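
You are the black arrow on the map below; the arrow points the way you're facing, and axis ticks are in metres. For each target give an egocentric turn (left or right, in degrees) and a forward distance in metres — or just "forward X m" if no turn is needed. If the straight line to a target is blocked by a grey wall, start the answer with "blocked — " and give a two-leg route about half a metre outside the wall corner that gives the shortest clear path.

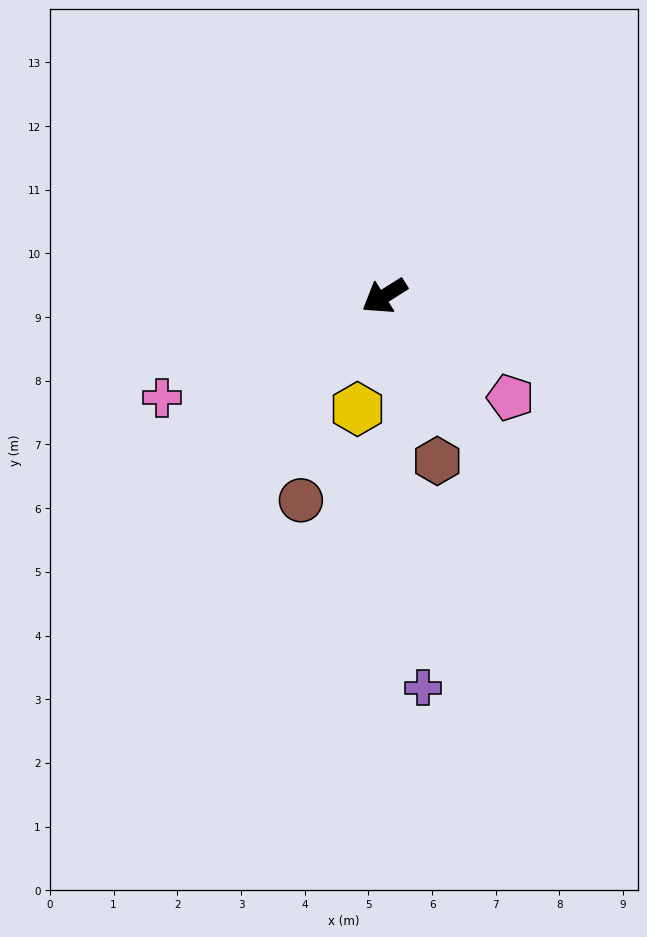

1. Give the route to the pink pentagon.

turn left 109°, forward 2.5 m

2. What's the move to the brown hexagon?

turn left 76°, forward 2.7 m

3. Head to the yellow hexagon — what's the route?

turn left 44°, forward 1.8 m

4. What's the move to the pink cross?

turn right 8°, forward 3.8 m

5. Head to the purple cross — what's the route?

turn left 63°, forward 6.2 m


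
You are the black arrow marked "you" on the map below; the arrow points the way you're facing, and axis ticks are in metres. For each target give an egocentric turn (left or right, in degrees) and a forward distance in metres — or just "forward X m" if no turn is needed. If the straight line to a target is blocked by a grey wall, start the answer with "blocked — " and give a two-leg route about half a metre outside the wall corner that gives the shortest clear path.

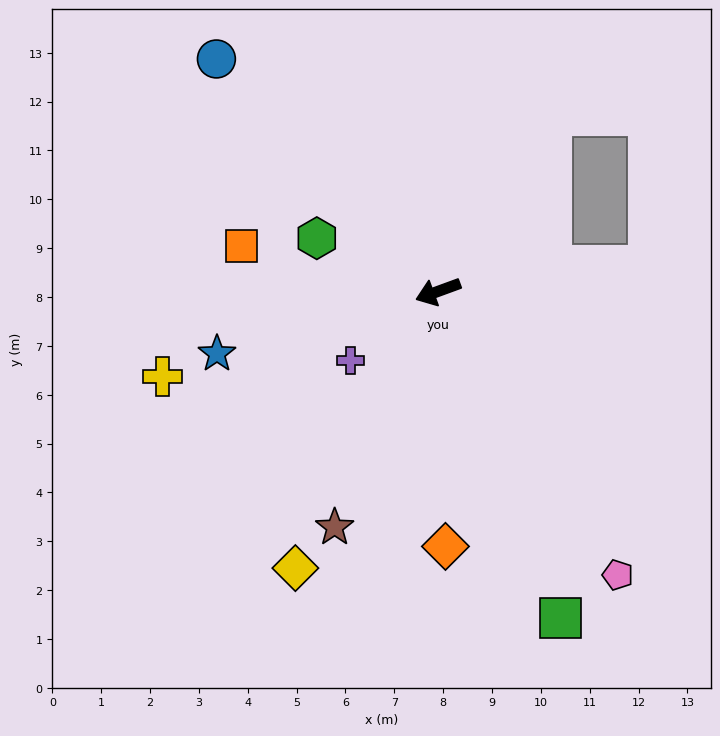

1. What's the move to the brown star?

turn left 46°, forward 5.3 m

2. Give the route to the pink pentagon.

turn left 102°, forward 6.9 m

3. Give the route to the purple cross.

turn left 18°, forward 2.3 m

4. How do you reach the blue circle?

turn right 66°, forward 6.6 m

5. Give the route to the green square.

turn left 90°, forward 7.1 m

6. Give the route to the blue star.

turn right 4°, forward 4.7 m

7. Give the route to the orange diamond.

turn left 72°, forward 5.2 m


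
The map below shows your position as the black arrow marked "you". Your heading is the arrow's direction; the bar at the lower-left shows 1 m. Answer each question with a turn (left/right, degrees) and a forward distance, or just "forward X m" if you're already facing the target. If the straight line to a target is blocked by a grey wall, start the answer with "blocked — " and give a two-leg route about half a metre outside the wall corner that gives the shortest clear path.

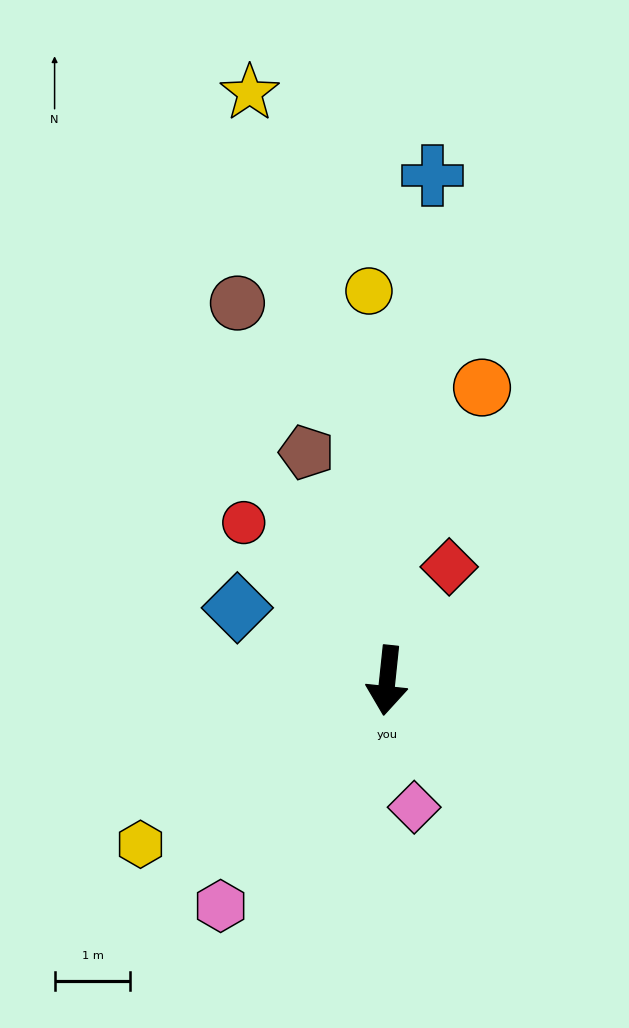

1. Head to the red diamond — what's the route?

turn left 157°, forward 1.7 m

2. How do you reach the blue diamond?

turn right 110°, forward 2.2 m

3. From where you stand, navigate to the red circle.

turn right 132°, forward 2.8 m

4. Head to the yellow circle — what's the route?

turn right 171°, forward 5.1 m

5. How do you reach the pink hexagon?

turn right 30°, forward 3.7 m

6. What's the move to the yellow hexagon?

turn right 50°, forward 3.9 m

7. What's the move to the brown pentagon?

turn right 155°, forward 3.2 m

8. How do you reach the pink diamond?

turn left 18°, forward 1.7 m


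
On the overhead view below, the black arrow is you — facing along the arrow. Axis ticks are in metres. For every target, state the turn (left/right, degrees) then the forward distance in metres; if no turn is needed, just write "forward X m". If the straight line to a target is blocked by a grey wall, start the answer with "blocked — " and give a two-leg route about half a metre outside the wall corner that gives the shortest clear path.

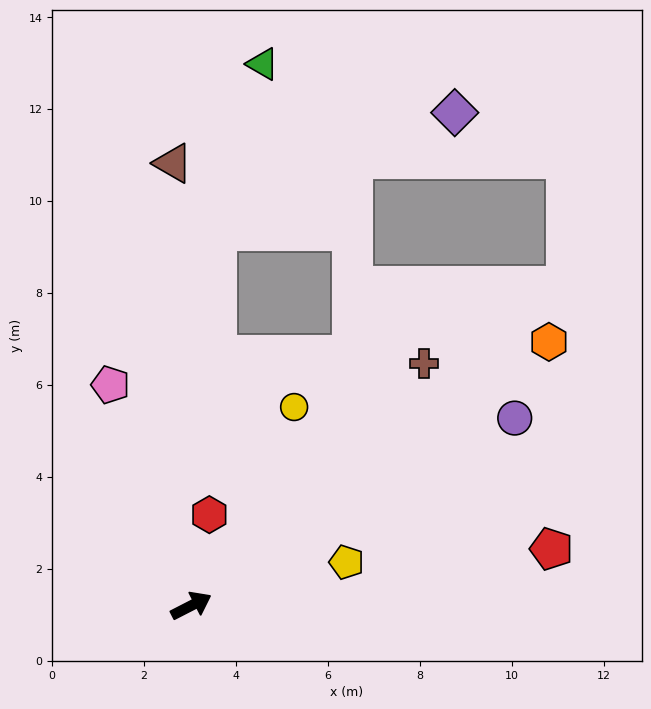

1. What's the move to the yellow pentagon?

turn right 12°, forward 3.5 m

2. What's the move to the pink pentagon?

turn left 83°, forward 5.1 m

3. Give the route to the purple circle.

turn left 3°, forward 8.1 m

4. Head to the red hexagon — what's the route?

turn left 52°, forward 2.0 m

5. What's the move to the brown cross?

turn left 19°, forward 7.3 m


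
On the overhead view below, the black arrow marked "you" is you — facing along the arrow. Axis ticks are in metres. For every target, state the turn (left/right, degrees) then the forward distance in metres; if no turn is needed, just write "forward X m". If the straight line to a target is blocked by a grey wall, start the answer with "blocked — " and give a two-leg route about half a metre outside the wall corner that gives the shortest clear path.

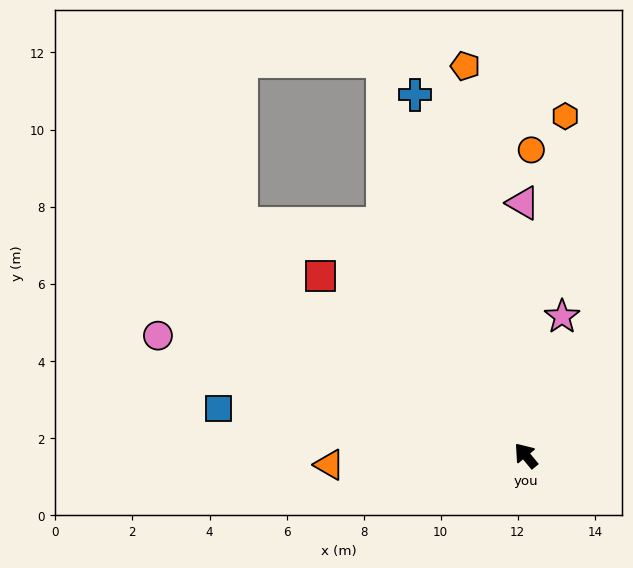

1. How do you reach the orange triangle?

turn left 53°, forward 5.1 m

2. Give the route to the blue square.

turn left 41°, forward 8.1 m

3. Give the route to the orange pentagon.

turn right 31°, forward 10.2 m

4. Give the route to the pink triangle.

turn right 39°, forward 6.6 m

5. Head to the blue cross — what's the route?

turn right 23°, forward 9.8 m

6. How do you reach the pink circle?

turn left 32°, forward 10.0 m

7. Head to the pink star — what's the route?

turn right 54°, forward 3.7 m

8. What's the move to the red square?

turn left 9°, forward 7.1 m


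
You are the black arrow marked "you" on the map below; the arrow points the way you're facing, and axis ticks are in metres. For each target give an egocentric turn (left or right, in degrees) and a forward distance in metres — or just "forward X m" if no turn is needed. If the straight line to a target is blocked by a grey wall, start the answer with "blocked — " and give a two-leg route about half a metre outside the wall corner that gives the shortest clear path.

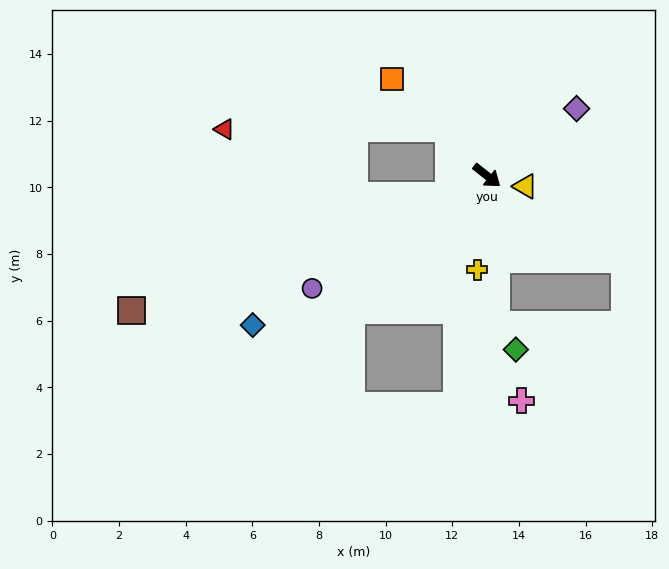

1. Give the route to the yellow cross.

turn right 57°, forward 2.8 m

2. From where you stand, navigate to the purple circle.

turn right 109°, forward 6.2 m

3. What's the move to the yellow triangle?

turn left 23°, forward 1.2 m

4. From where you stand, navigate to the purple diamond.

turn left 75°, forward 3.4 m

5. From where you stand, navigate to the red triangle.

blocked — turn left 167°, forward 1.8 m, then turn left 52°, forward 6.7 m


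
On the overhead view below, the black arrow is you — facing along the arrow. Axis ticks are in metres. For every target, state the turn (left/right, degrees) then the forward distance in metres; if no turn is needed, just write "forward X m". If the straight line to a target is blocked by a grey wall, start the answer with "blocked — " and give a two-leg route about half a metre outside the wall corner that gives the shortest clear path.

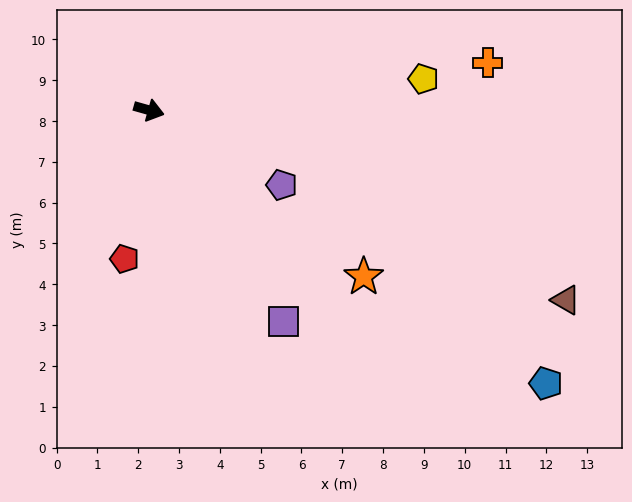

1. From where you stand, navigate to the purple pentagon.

turn right 14°, forward 3.7 m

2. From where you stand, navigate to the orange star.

turn right 22°, forward 6.7 m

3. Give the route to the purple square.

turn right 42°, forward 6.1 m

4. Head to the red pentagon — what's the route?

turn right 84°, forward 3.7 m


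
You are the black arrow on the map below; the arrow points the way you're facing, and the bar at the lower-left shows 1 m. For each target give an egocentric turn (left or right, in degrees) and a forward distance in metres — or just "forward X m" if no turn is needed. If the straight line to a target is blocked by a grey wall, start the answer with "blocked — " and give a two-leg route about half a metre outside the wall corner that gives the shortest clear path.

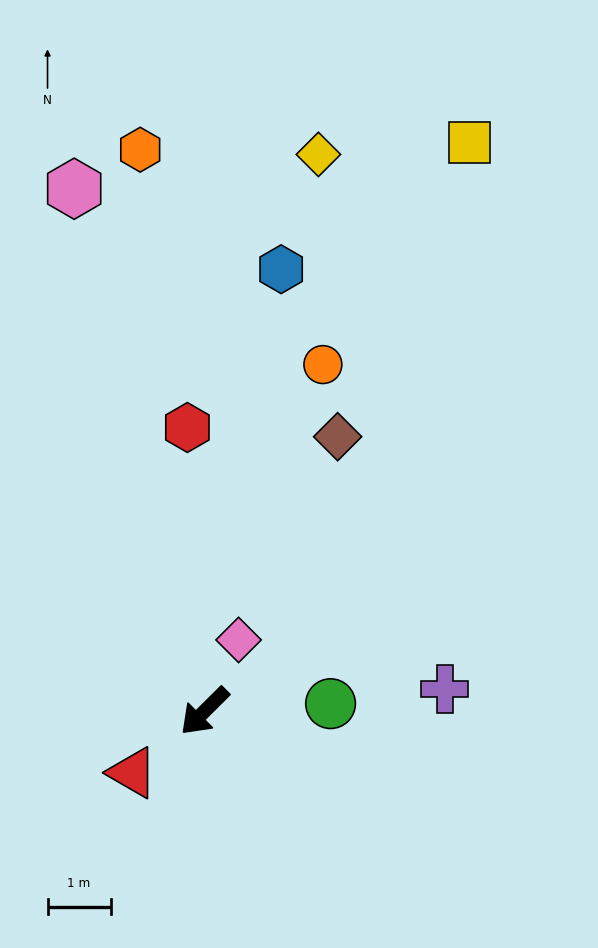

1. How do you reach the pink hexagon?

turn right 121°, forward 8.5 m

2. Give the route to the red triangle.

turn right 4°, forward 1.5 m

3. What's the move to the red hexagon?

turn right 131°, forward 4.5 m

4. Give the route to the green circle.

turn left 139°, forward 2.0 m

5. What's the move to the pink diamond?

turn right 160°, forward 1.2 m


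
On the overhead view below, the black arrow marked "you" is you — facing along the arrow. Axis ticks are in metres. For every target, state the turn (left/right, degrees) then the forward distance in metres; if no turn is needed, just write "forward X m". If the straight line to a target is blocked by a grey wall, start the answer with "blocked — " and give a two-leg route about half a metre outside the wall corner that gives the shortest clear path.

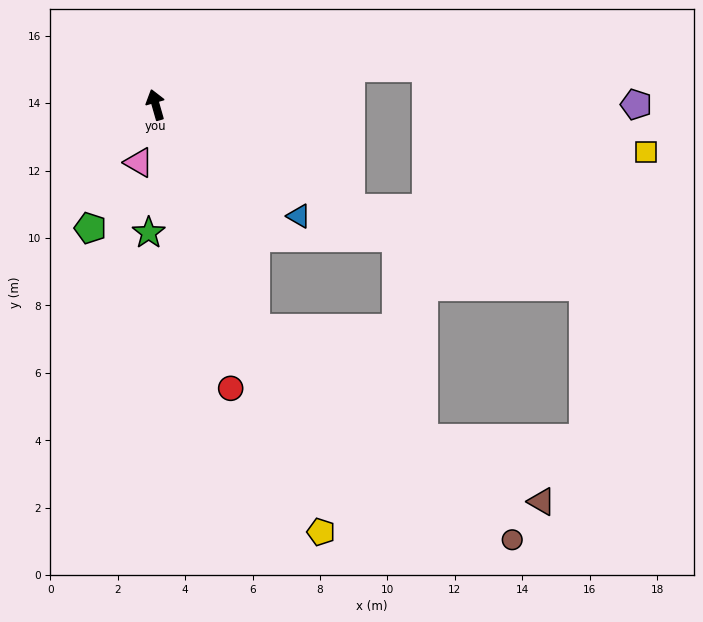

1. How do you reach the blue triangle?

turn right 144°, forward 5.4 m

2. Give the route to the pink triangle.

turn left 148°, forward 1.8 m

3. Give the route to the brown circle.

blocked — turn right 172°, forward 7.3 m, then turn left 27°, forward 9.9 m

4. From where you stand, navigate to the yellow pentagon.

turn right 175°, forward 13.6 m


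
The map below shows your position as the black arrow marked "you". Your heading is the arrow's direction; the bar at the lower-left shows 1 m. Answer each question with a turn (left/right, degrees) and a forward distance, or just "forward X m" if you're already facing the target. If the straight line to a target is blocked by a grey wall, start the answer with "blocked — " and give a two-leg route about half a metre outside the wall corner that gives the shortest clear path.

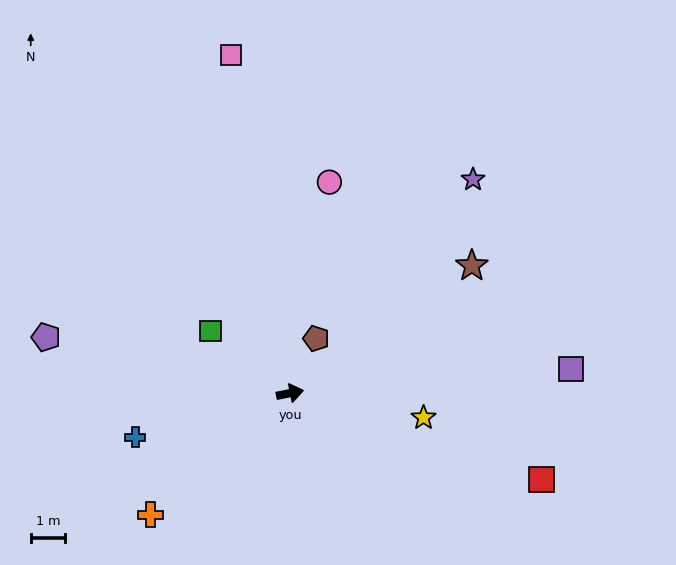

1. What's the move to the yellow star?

turn right 22°, forward 4.0 m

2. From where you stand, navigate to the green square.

turn left 131°, forward 3.0 m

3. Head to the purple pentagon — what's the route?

turn left 156°, forward 7.3 m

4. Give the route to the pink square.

turn left 89°, forward 10.0 m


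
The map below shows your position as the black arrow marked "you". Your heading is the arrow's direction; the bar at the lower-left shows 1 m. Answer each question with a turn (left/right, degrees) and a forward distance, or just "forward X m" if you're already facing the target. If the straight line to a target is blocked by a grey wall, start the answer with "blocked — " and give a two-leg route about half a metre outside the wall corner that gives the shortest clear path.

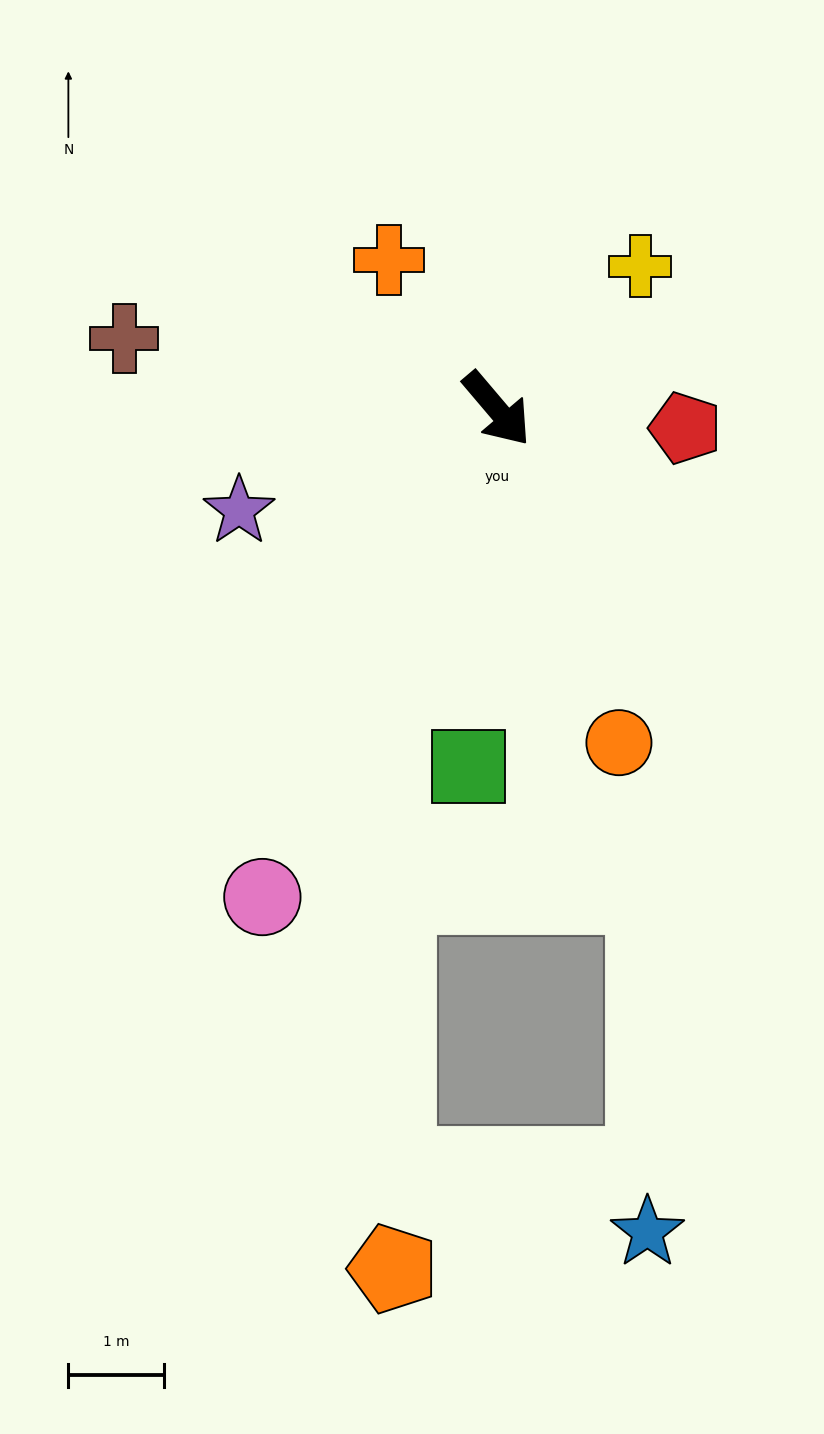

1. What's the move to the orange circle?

turn right 20°, forward 3.7 m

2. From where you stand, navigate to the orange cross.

turn left 176°, forward 1.9 m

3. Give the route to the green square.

turn right 45°, forward 3.8 m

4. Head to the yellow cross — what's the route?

turn left 95°, forward 2.1 m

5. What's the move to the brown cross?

turn right 141°, forward 4.0 m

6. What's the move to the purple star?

turn right 109°, forward 2.9 m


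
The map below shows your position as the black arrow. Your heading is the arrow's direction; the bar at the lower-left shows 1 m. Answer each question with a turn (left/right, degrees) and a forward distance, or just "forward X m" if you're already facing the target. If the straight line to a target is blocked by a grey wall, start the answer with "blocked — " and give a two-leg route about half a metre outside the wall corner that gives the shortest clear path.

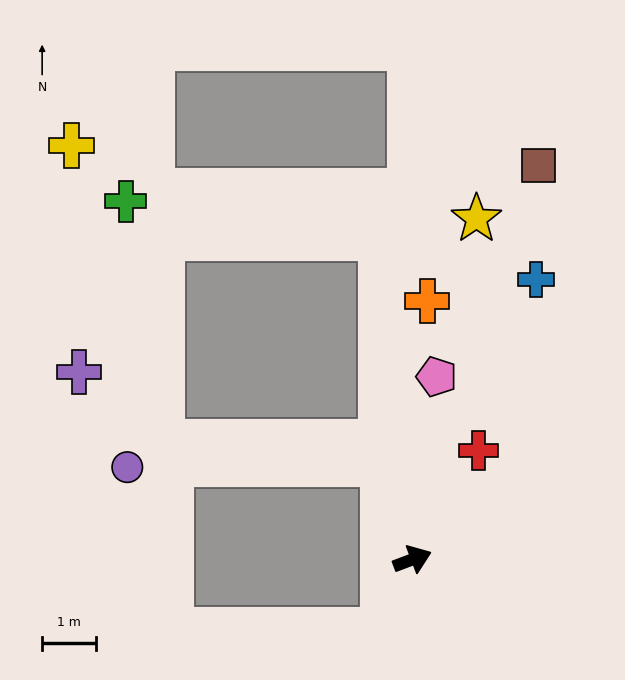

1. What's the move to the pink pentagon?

turn left 62°, forward 3.4 m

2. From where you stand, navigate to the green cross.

blocked — turn left 75°, forward 6.0 m, then turn left 76°, forward 4.8 m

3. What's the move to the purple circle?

blocked — turn left 87°, forward 1.9 m, then turn left 73°, forward 4.8 m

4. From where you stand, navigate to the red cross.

turn left 38°, forward 2.4 m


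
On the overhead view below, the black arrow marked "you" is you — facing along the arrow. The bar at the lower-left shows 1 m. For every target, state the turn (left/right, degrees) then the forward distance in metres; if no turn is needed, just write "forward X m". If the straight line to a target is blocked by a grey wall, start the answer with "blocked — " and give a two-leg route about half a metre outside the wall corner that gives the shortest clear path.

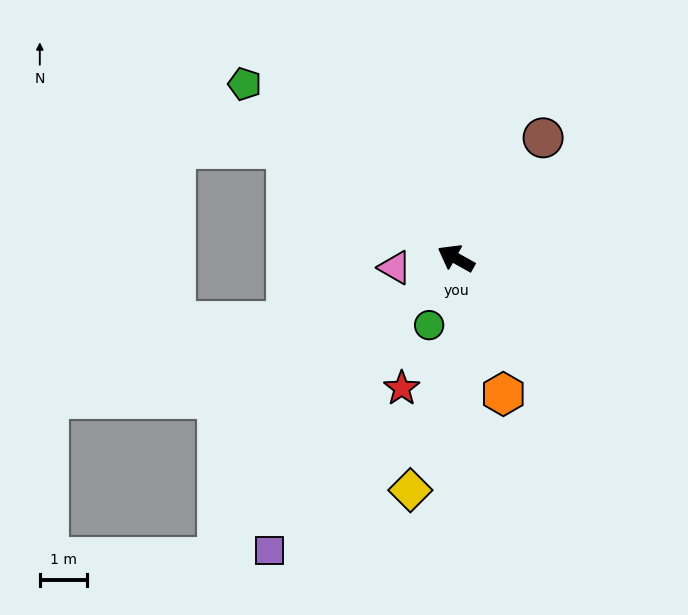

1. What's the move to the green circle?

turn left 97°, forward 1.5 m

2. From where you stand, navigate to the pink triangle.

turn left 38°, forward 1.3 m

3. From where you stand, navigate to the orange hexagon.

turn left 138°, forward 3.0 m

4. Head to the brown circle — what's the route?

turn right 97°, forward 3.1 m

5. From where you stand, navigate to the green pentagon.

turn right 10°, forward 5.7 m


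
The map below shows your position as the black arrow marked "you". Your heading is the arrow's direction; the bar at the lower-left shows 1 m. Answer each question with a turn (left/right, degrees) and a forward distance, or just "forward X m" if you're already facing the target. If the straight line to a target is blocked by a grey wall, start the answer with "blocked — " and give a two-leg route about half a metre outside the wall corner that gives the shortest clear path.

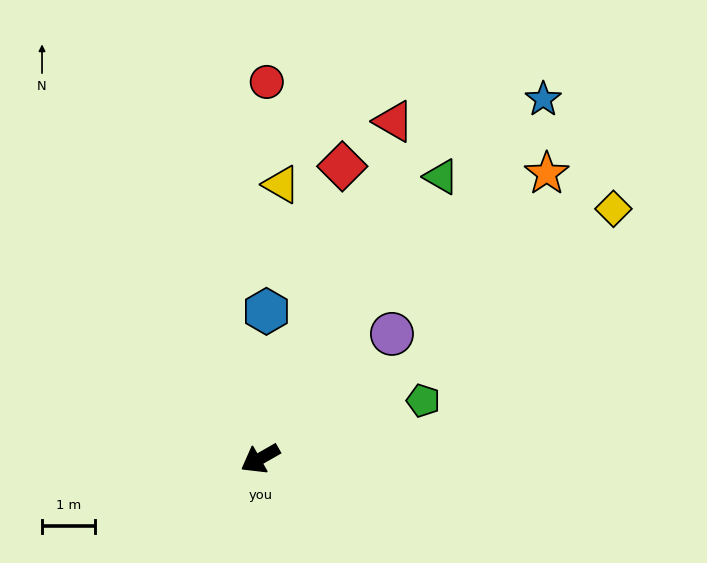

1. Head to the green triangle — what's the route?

turn right 152°, forward 6.3 m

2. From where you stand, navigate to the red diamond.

turn right 135°, forward 5.8 m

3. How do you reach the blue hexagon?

turn right 122°, forward 2.8 m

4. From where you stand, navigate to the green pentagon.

turn left 170°, forward 3.3 m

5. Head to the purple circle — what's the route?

turn right 166°, forward 3.4 m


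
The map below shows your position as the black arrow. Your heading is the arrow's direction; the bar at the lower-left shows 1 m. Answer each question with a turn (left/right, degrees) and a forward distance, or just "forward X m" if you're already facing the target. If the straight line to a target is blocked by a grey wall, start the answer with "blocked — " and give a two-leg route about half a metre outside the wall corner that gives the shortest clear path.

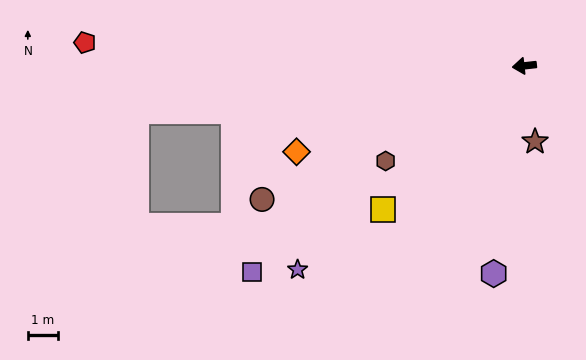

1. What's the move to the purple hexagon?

turn left 75°, forward 6.9 m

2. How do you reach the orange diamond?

turn left 14°, forward 8.0 m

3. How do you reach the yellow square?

turn left 39°, forward 6.6 m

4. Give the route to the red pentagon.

turn right 9°, forward 14.5 m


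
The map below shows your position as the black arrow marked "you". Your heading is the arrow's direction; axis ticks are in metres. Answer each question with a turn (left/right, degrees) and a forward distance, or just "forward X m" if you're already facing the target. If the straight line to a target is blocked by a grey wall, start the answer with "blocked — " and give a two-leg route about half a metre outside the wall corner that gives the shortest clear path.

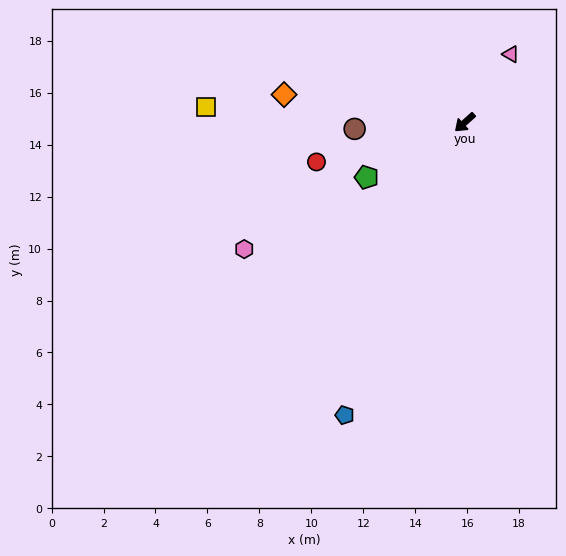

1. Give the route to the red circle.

turn right 27°, forward 5.9 m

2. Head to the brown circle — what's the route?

turn right 39°, forward 4.2 m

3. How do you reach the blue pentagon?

turn left 26°, forward 12.2 m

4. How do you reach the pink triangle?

turn right 166°, forward 3.2 m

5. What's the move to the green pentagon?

turn right 13°, forward 4.3 m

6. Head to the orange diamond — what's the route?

turn right 51°, forward 7.0 m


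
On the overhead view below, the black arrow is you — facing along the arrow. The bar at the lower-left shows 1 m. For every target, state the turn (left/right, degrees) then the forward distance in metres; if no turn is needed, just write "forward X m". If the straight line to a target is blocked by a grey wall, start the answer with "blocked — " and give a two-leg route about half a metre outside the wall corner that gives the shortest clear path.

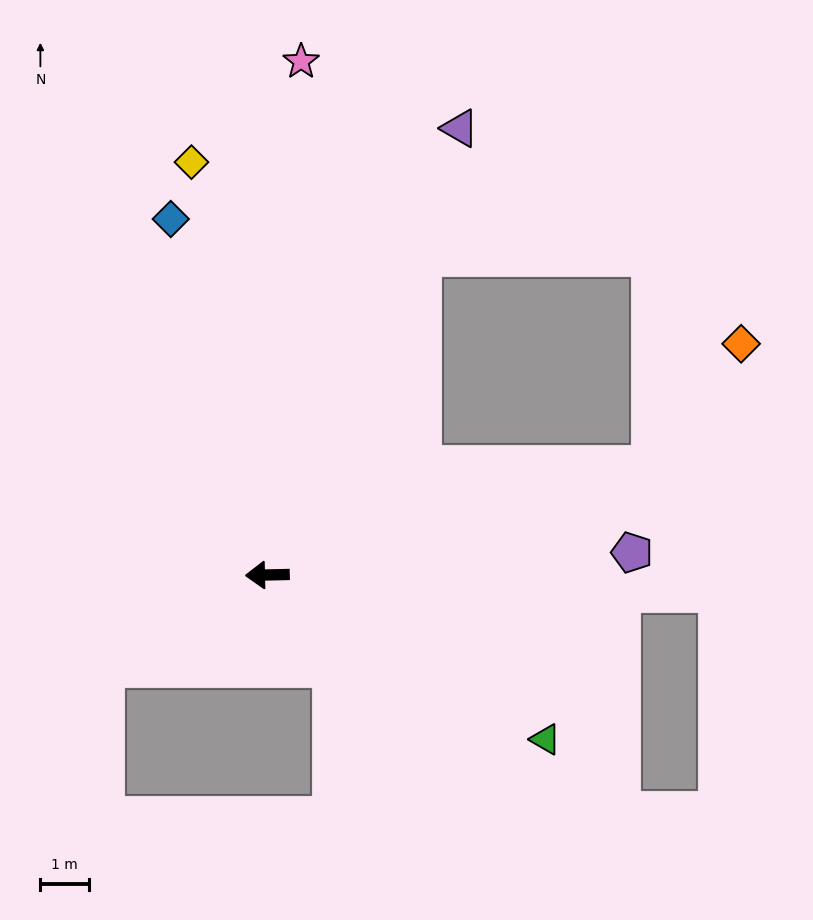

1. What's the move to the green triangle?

turn left 148°, forward 6.6 m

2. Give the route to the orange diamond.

blocked — turn right 166°, forward 8.2 m, then turn left 39°, forward 3.1 m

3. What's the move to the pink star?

turn right 95°, forward 10.5 m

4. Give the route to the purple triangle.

turn right 115°, forward 10.0 m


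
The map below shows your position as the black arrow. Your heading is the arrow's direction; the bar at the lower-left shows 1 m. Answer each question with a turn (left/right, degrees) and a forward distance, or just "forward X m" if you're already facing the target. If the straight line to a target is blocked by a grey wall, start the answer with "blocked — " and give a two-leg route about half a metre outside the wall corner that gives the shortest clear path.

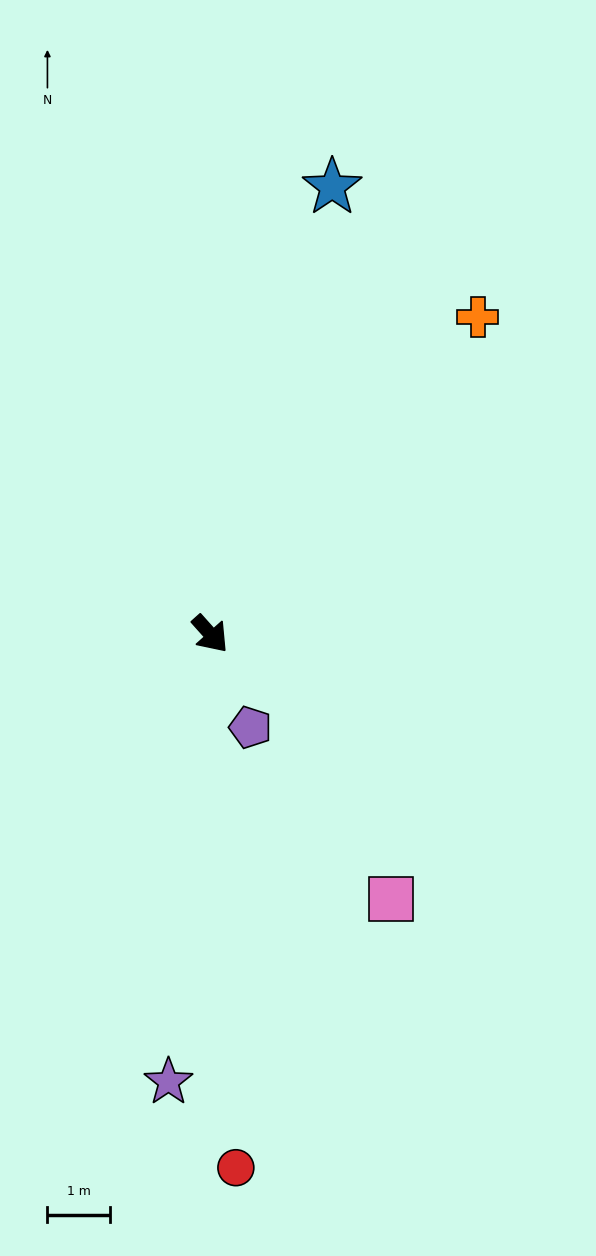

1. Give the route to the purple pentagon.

turn right 18°, forward 1.6 m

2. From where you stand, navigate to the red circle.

turn right 39°, forward 8.6 m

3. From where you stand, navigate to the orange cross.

turn left 98°, forward 6.6 m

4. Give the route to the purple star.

turn right 47°, forward 7.2 m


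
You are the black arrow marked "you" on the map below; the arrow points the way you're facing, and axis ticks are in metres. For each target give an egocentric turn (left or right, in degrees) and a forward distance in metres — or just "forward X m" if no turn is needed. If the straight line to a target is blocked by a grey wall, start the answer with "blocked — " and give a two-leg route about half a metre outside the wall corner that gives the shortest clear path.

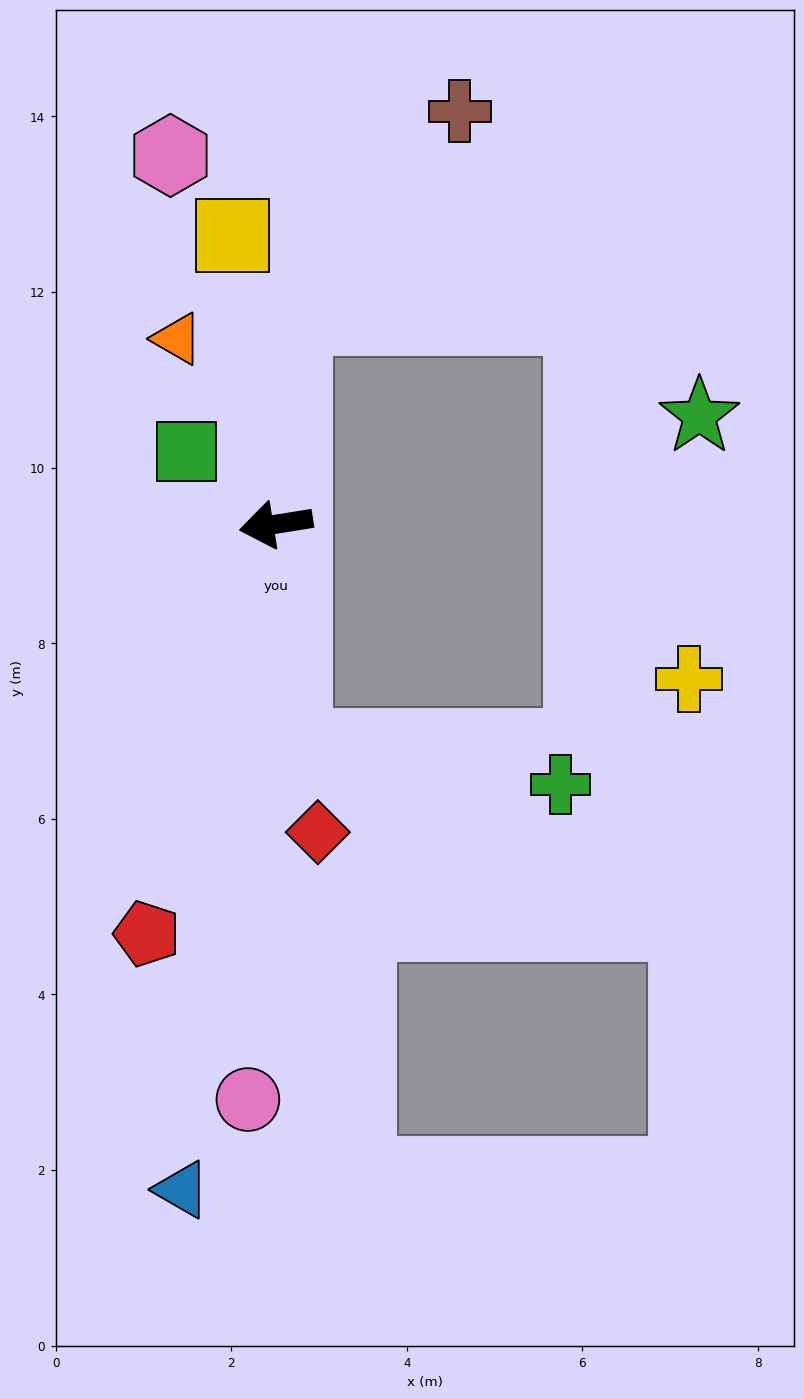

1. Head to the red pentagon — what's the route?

turn left 63°, forward 4.9 m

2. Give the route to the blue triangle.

turn left 73°, forward 7.7 m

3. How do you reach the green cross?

blocked — turn left 86°, forward 2.5 m, then turn left 77°, forward 3.1 m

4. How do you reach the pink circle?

turn left 78°, forward 6.6 m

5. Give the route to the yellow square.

turn right 90°, forward 3.3 m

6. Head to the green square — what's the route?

turn right 48°, forward 1.3 m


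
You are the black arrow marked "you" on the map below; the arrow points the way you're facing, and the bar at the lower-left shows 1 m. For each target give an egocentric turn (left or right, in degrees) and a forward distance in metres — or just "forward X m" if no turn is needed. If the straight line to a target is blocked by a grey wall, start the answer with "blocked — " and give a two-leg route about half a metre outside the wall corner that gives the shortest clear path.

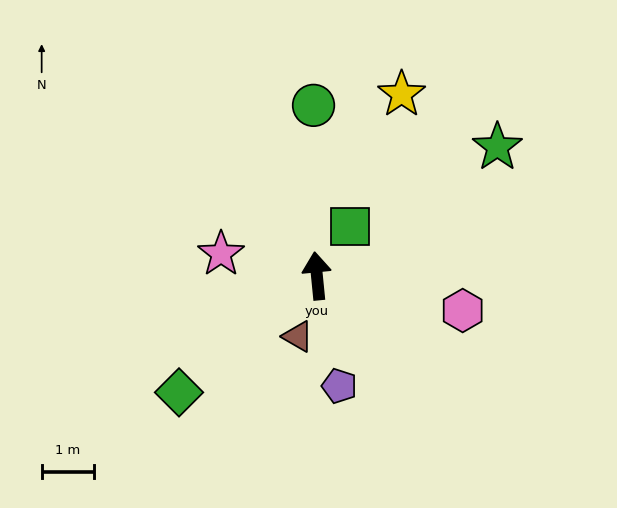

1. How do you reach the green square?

turn right 40°, forward 1.1 m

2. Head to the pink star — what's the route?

turn left 71°, forward 1.9 m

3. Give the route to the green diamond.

turn left 125°, forward 3.5 m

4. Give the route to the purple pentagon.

turn right 174°, forward 2.2 m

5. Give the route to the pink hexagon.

turn right 109°, forward 2.9 m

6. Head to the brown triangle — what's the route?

turn left 157°, forward 1.2 m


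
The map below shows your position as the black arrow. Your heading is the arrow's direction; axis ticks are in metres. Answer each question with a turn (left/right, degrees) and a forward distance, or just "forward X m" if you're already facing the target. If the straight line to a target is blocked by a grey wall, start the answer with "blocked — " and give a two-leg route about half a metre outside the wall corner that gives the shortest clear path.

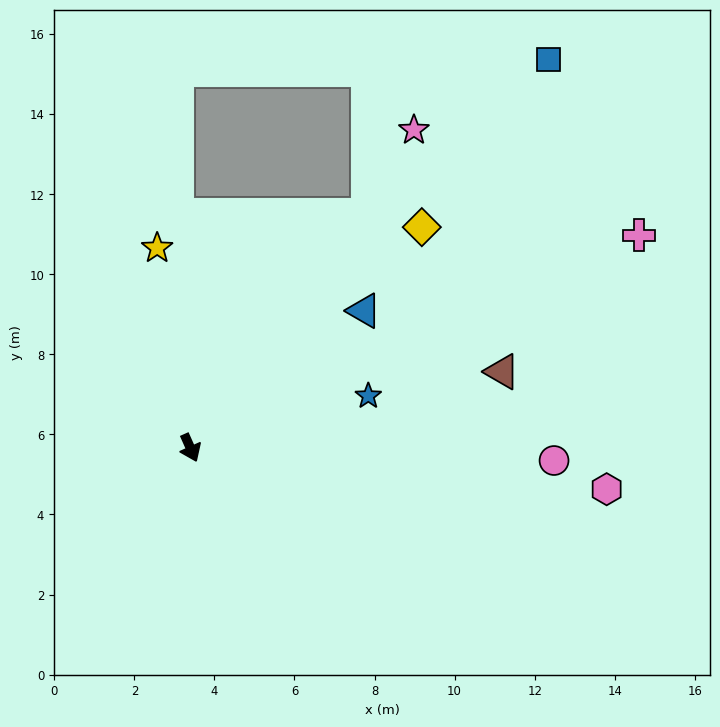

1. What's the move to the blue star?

turn left 82°, forward 4.6 m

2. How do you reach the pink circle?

turn left 64°, forward 9.1 m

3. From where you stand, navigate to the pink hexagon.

turn left 60°, forward 10.5 m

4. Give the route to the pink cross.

turn left 91°, forward 12.4 m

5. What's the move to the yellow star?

turn left 165°, forward 5.1 m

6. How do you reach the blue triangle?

turn left 104°, forward 5.5 m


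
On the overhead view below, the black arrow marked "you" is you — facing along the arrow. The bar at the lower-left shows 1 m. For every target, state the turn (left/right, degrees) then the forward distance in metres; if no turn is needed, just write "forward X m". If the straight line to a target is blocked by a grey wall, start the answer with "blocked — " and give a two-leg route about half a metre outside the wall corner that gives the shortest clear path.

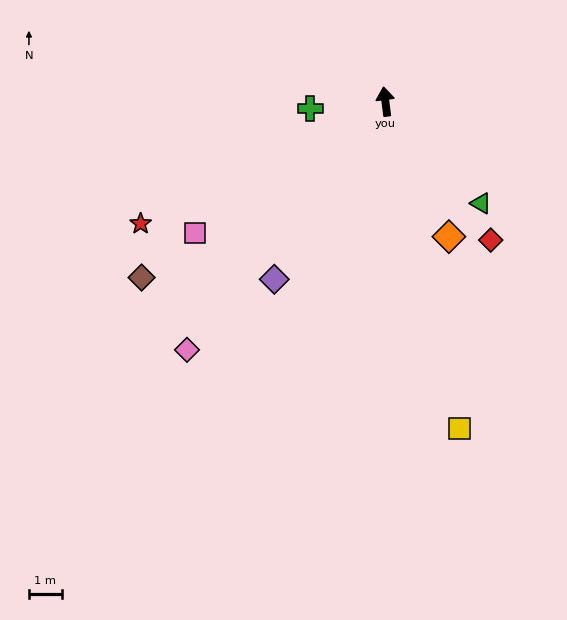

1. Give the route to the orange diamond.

turn right 162°, forward 4.5 m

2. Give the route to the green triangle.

turn right 144°, forward 4.2 m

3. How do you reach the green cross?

turn left 88°, forward 2.3 m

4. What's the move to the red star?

turn left 109°, forward 8.3 m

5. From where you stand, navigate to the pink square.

turn left 117°, forward 7.0 m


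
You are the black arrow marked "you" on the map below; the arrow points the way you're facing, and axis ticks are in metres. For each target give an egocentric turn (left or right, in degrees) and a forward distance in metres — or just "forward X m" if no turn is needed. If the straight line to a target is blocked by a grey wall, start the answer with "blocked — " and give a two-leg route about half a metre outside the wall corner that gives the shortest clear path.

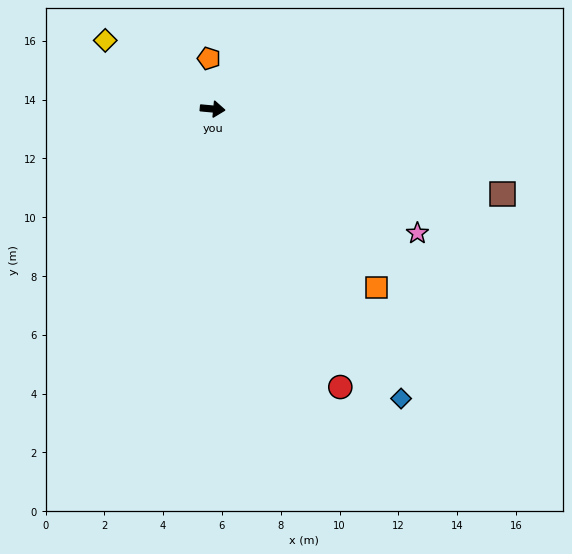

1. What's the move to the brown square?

turn right 11°, forward 10.3 m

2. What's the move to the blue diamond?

turn right 52°, forward 11.7 m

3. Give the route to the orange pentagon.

turn left 100°, forward 1.7 m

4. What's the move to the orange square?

turn right 42°, forward 8.3 m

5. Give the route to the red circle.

turn right 60°, forward 10.4 m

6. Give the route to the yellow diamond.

turn left 153°, forward 4.3 m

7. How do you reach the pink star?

turn right 26°, forward 8.1 m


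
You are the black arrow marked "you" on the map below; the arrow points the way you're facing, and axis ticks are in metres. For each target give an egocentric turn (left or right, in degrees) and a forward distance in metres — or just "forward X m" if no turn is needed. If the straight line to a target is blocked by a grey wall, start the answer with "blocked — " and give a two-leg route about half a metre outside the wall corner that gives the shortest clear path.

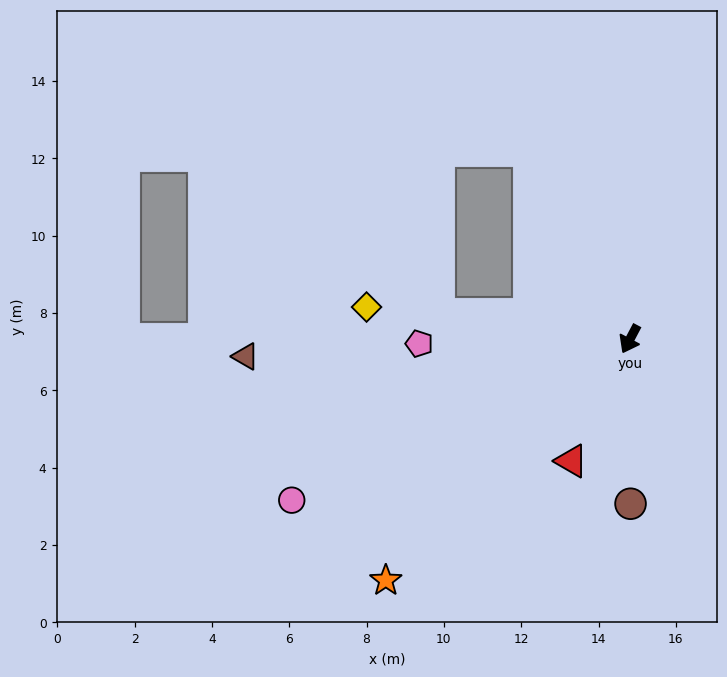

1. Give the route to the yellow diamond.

turn right 69°, forward 6.9 m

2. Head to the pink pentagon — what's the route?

turn right 61°, forward 5.5 m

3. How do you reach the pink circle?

turn right 37°, forward 9.7 m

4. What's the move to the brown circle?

turn left 28°, forward 4.3 m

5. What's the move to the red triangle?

turn left 2°, forward 3.5 m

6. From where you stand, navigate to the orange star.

turn right 18°, forward 8.9 m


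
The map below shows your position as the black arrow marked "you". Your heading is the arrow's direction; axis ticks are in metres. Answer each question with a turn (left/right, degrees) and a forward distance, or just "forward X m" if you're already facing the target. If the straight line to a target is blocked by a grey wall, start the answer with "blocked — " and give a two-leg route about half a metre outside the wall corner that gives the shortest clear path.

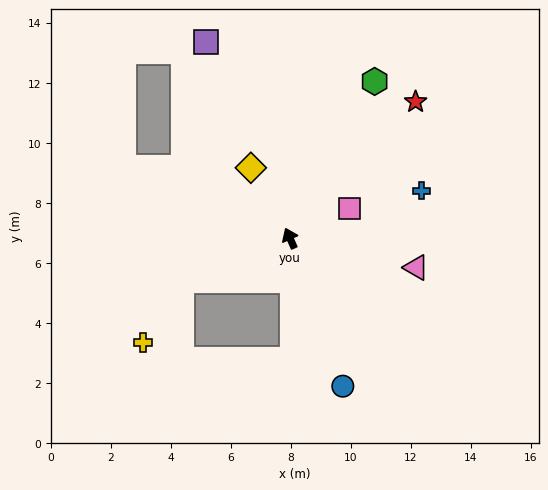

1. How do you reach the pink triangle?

turn right 127°, forward 4.3 m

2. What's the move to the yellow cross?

blocked — turn left 87°, forward 3.9 m, then turn left 37°, forward 2.4 m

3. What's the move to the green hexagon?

turn right 52°, forward 5.9 m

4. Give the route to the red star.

turn right 67°, forward 6.2 m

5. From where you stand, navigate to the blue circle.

turn left 176°, forward 5.2 m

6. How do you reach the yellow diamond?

turn left 5°, forward 2.7 m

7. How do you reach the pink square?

turn right 87°, forward 2.2 m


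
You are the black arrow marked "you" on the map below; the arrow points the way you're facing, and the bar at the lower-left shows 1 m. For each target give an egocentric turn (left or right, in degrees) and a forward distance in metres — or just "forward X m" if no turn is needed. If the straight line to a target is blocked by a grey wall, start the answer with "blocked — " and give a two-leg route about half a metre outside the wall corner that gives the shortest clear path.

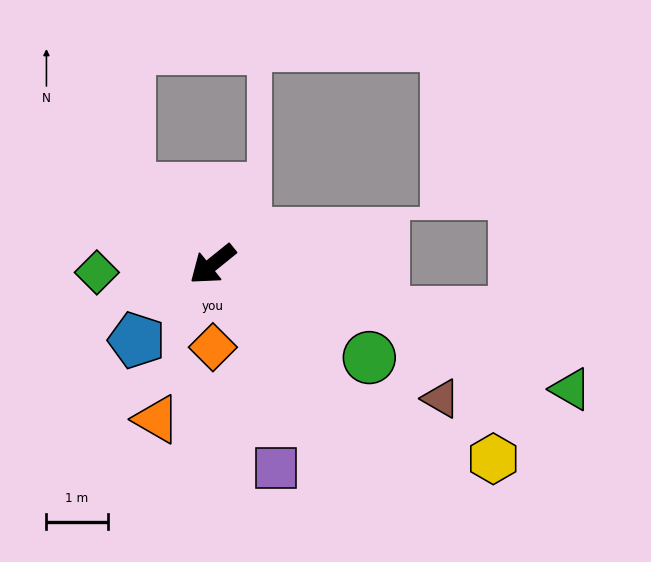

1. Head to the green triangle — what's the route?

turn left 122°, forward 6.2 m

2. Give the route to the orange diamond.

turn left 51°, forward 1.4 m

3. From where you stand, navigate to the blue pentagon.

turn left 6°, forward 1.7 m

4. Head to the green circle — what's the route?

turn left 110°, forward 3.0 m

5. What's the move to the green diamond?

turn right 35°, forward 1.9 m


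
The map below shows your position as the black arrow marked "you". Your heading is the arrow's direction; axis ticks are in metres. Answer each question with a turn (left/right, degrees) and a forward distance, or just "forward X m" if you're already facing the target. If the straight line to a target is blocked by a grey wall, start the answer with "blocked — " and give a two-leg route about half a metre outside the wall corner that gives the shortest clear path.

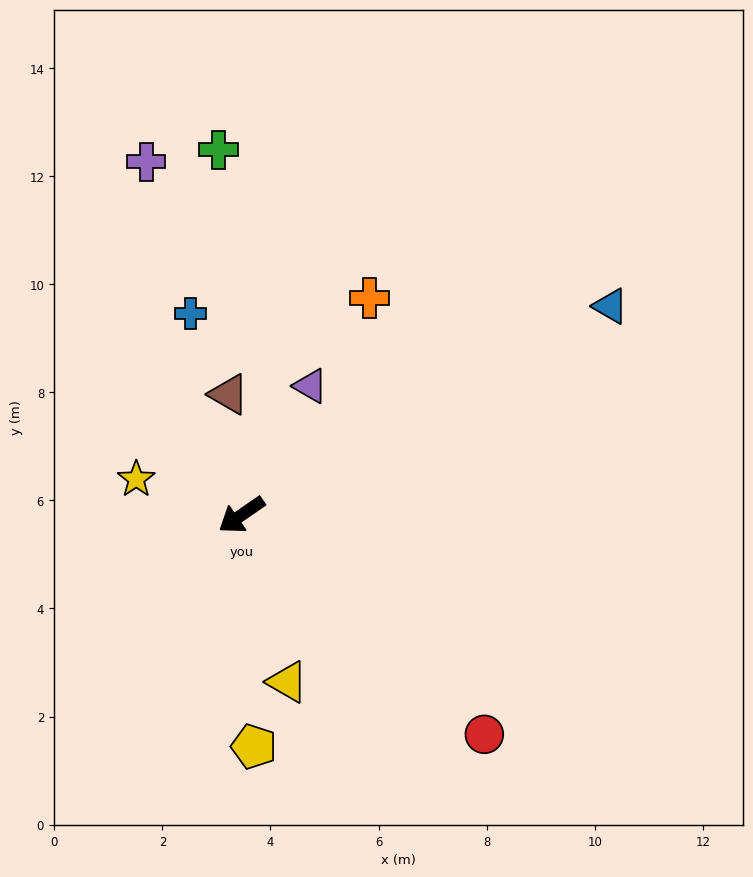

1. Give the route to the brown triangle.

turn right 119°, forward 2.2 m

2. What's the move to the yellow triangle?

turn left 71°, forward 3.2 m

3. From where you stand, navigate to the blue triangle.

turn left 175°, forward 7.8 m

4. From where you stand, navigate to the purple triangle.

turn right 153°, forward 2.7 m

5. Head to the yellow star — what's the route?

turn right 53°, forward 2.1 m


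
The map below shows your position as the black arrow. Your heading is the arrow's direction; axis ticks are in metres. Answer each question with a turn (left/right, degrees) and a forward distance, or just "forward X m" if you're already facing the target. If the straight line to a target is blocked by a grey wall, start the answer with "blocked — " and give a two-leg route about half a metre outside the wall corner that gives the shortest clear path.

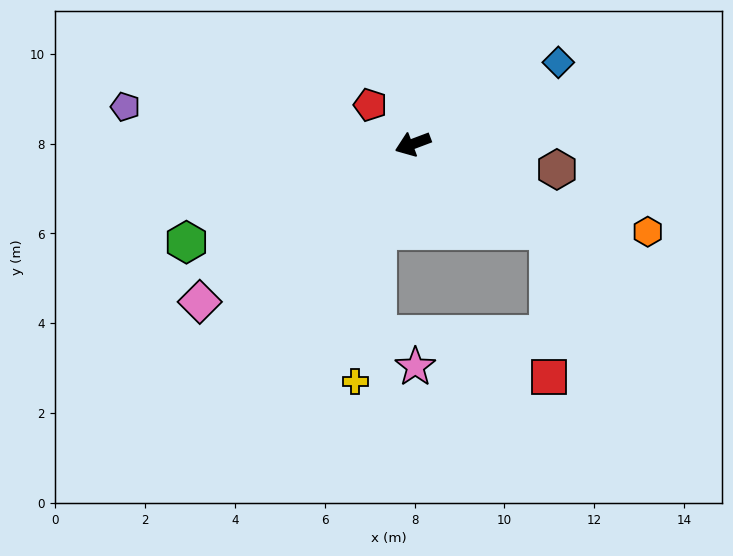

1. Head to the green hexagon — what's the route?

turn left 3°, forward 5.5 m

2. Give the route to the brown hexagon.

turn left 149°, forward 3.3 m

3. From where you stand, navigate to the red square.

blocked — turn left 127°, forward 3.6 m, then turn right 57°, forward 3.3 m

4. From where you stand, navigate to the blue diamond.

turn right 171°, forward 3.7 m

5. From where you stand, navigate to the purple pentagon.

turn right 28°, forward 6.5 m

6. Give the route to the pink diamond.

turn left 16°, forward 5.9 m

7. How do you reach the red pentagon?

turn right 63°, forward 1.3 m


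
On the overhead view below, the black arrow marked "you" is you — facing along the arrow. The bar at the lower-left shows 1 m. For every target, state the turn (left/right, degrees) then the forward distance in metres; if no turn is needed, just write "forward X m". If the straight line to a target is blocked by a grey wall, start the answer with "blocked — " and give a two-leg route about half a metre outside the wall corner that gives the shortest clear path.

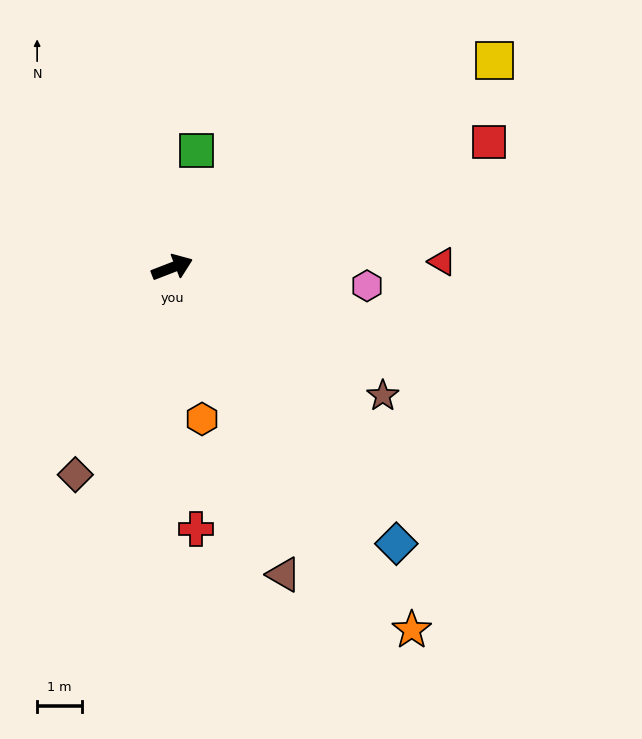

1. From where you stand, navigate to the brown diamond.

turn right 136°, forward 5.1 m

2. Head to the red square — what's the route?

forward 7.6 m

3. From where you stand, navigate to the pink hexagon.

turn right 27°, forward 4.4 m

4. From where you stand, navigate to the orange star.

turn right 78°, forward 9.7 m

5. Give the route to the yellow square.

turn left 12°, forward 8.5 m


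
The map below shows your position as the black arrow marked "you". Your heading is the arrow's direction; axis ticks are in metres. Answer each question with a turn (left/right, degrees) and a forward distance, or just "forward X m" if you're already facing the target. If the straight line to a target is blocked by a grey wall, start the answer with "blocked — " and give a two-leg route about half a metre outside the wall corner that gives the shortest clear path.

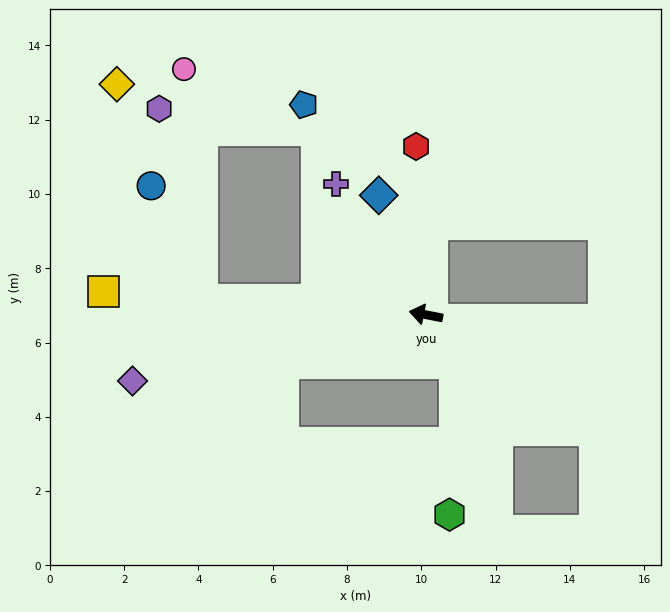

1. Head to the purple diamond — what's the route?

turn left 24°, forward 8.1 m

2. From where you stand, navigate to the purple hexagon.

blocked — turn left 7°, forward 6.0 m, then turn right 73°, forward 5.3 m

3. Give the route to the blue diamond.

turn right 57°, forward 3.5 m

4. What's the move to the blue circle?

blocked — turn left 7°, forward 6.0 m, then turn right 62°, forward 3.4 m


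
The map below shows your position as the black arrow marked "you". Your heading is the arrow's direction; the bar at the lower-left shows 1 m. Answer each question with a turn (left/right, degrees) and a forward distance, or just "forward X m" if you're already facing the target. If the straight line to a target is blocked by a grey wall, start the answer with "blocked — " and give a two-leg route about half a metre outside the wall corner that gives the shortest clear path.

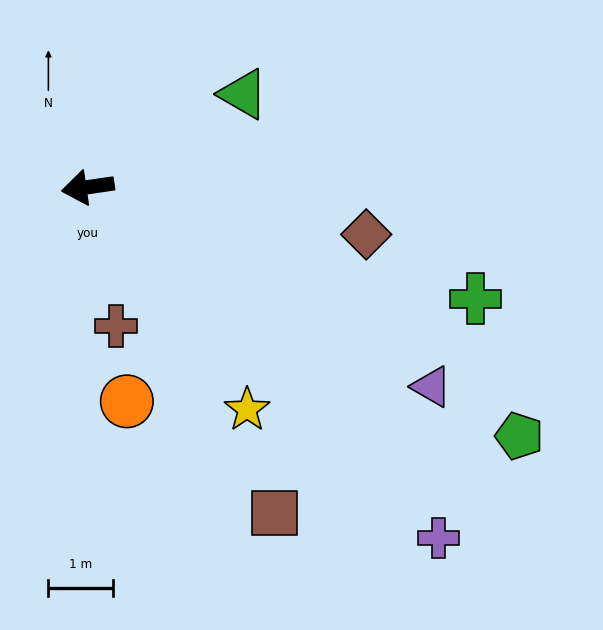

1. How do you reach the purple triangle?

turn left 142°, forward 6.2 m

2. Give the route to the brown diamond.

turn left 162°, forward 4.4 m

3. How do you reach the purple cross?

turn left 127°, forward 7.7 m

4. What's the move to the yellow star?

turn left 117°, forward 4.2 m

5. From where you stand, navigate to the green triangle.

turn right 157°, forward 2.8 m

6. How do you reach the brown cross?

turn left 93°, forward 2.2 m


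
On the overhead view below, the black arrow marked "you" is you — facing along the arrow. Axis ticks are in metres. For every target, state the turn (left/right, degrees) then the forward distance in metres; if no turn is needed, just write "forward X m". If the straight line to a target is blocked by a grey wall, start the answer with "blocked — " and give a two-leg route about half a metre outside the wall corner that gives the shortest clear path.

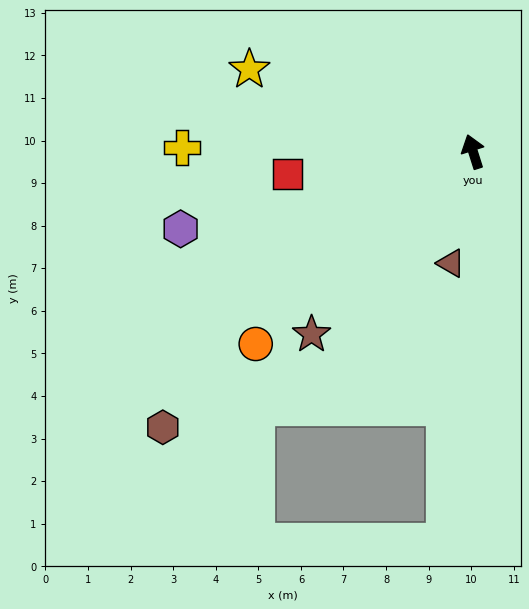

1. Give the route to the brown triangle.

turn left 151°, forward 2.7 m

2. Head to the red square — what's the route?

turn left 79°, forward 4.4 m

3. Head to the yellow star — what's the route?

turn left 52°, forward 5.6 m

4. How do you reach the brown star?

turn left 121°, forward 5.7 m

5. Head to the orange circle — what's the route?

turn left 114°, forward 6.8 m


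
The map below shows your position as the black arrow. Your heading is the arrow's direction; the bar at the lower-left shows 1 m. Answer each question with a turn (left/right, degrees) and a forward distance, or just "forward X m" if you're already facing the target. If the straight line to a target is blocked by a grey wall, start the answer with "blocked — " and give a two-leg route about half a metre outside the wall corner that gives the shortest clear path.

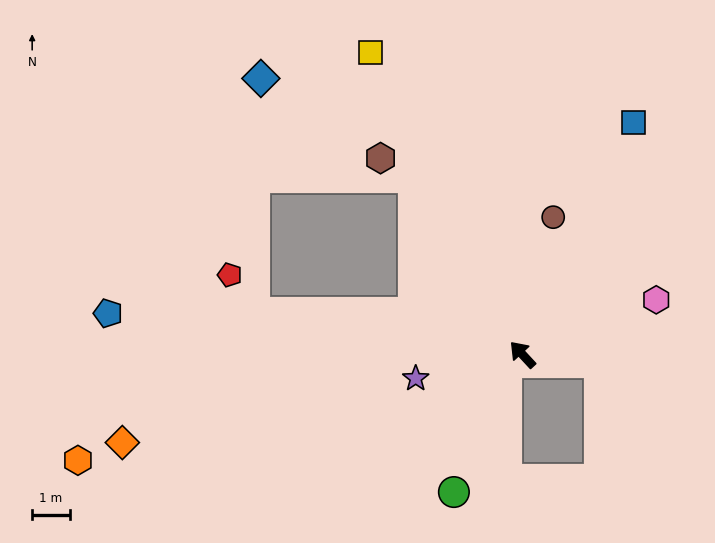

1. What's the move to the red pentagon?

blocked — turn left 39°, forward 7.2 m, then turn right 50°, forward 1.2 m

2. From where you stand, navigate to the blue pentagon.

turn left 42°, forward 11.1 m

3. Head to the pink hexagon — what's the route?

turn right 111°, forward 3.8 m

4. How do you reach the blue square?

turn right 68°, forward 6.8 m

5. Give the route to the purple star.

turn left 60°, forward 2.9 m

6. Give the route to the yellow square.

turn right 16°, forward 9.0 m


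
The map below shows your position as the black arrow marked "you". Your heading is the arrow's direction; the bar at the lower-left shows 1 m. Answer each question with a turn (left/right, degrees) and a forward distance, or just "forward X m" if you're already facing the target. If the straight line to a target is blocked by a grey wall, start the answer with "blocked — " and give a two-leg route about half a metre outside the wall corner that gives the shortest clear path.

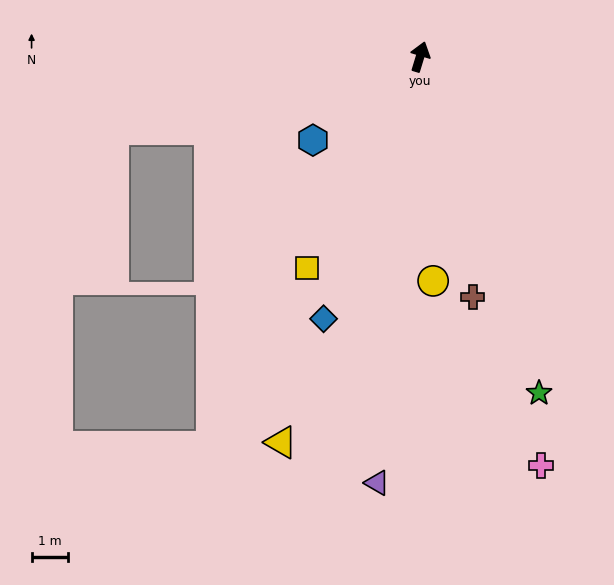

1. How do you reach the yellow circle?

turn right 160°, forward 6.2 m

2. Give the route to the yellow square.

turn left 169°, forward 6.6 m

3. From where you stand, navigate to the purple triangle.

turn right 169°, forward 11.8 m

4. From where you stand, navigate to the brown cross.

turn right 151°, forward 6.8 m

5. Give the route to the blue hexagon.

turn left 145°, forward 3.7 m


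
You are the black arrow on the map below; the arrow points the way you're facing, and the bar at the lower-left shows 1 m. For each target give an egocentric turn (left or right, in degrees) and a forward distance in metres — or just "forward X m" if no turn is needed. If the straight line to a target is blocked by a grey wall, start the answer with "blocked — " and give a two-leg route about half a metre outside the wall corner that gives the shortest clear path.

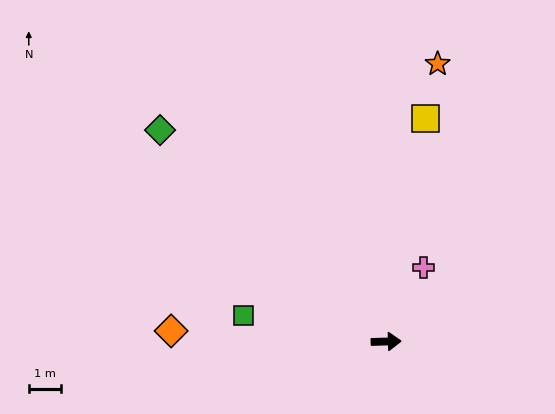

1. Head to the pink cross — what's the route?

turn left 61°, forward 2.5 m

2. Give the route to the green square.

turn left 168°, forward 4.4 m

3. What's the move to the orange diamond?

turn left 176°, forward 6.6 m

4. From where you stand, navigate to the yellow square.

turn left 78°, forward 6.9 m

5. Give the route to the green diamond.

turn left 135°, forward 9.5 m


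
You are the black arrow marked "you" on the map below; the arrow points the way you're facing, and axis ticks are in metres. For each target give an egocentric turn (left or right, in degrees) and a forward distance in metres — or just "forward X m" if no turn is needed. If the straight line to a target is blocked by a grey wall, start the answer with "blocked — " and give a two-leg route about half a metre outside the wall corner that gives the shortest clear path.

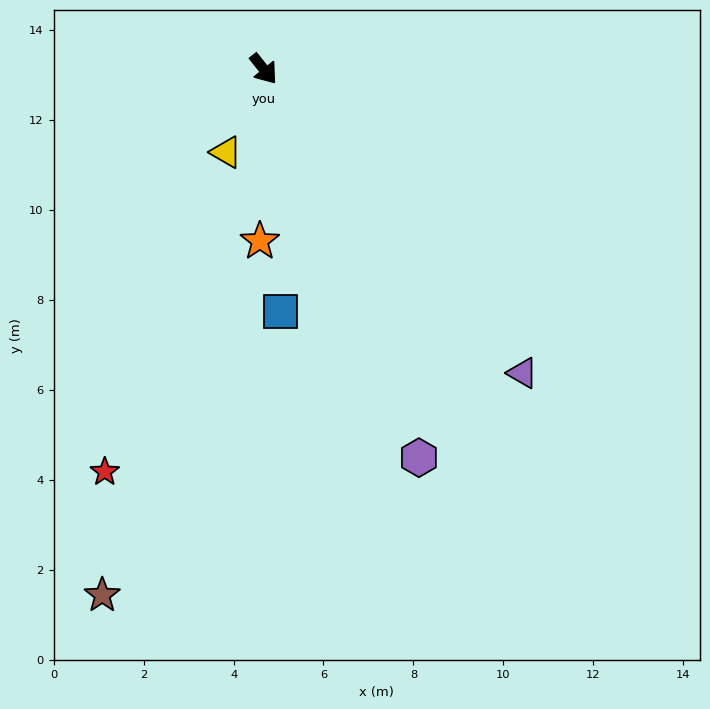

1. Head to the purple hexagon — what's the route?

turn right 17°, forward 9.3 m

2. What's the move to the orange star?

turn right 40°, forward 3.8 m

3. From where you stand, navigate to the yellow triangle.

turn right 63°, forward 2.0 m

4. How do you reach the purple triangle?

forward 8.9 m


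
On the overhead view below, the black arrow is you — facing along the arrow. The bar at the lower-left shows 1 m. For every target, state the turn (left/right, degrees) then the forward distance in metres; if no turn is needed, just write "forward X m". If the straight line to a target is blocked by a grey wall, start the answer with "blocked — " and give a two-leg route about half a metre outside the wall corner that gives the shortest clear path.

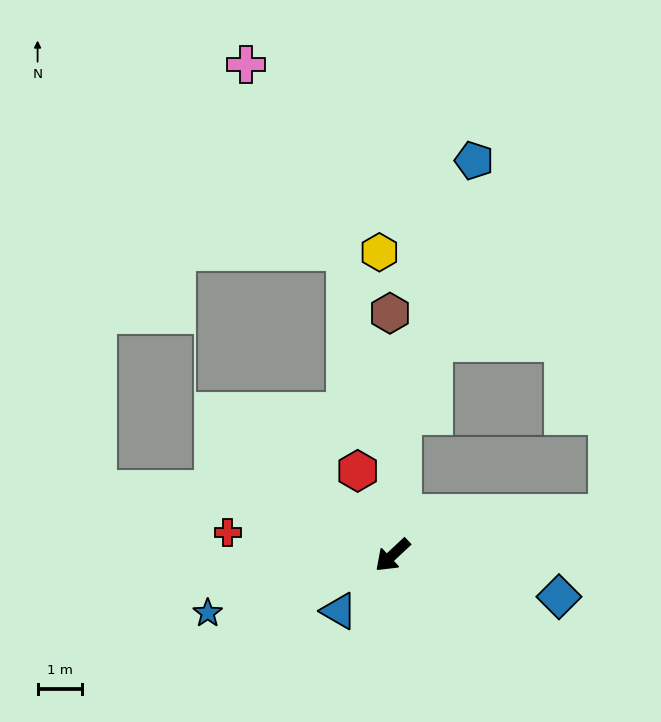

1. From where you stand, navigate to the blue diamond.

turn left 123°, forward 3.8 m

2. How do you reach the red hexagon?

turn right 111°, forward 2.0 m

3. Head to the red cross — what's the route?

turn right 51°, forward 3.7 m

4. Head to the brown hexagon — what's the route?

turn right 132°, forward 5.4 m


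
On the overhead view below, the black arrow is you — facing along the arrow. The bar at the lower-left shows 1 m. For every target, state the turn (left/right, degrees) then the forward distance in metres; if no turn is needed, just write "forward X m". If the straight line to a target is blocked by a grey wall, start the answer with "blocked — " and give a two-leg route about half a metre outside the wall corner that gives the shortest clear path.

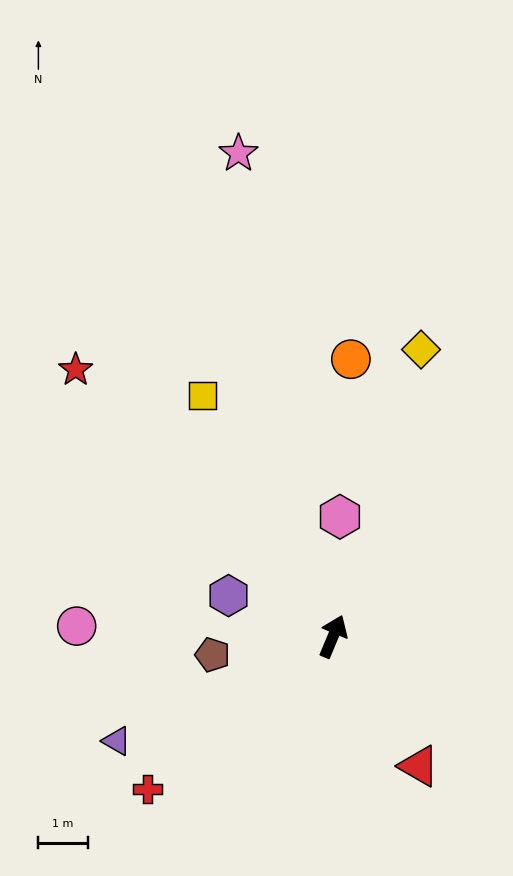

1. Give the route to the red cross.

turn left 152°, forward 4.9 m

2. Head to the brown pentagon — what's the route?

turn left 122°, forward 2.5 m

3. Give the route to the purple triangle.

turn left 139°, forward 4.9 m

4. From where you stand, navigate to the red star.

turn left 67°, forward 7.5 m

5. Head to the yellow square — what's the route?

turn left 51°, forward 5.6 m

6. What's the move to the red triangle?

turn right 124°, forward 3.2 m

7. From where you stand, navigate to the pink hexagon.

turn left 20°, forward 2.4 m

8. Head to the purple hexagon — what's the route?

turn left 92°, forward 2.3 m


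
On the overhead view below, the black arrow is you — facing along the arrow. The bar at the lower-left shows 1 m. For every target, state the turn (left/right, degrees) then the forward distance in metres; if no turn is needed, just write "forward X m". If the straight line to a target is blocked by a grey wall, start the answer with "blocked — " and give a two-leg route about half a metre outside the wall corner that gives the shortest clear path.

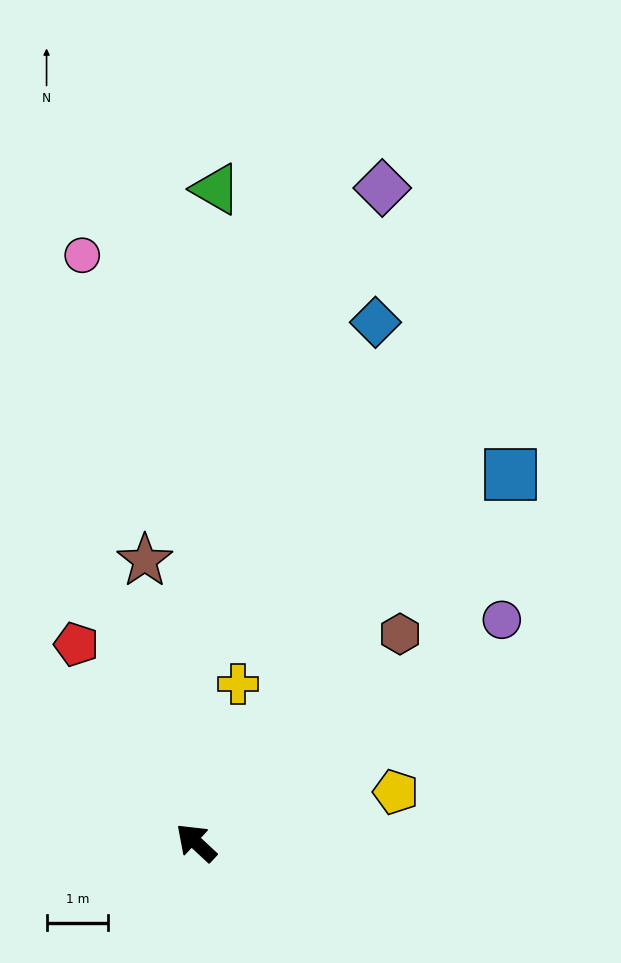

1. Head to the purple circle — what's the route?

turn right 101°, forward 6.2 m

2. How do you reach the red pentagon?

turn right 16°, forward 3.8 m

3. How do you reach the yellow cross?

turn right 62°, forward 2.7 m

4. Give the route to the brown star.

turn right 37°, forward 4.7 m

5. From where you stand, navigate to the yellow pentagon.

turn right 123°, forward 3.4 m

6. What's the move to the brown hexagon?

turn right 91°, forward 4.8 m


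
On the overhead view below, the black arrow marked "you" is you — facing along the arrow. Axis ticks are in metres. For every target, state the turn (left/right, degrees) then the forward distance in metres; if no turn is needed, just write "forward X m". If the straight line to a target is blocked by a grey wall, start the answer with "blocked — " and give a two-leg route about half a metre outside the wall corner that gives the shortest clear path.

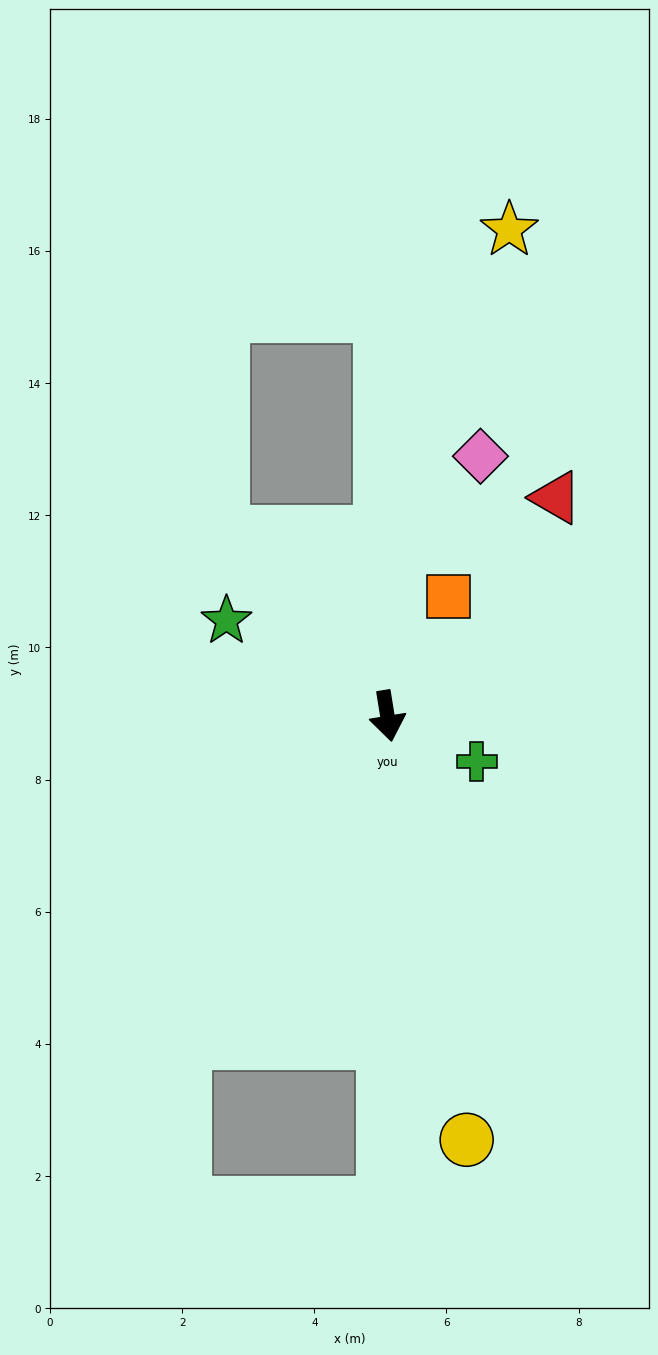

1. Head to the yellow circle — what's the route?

forward 6.5 m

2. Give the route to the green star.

turn right 130°, forward 2.8 m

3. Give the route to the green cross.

turn left 54°, forward 1.5 m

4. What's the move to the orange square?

turn left 144°, forward 2.0 m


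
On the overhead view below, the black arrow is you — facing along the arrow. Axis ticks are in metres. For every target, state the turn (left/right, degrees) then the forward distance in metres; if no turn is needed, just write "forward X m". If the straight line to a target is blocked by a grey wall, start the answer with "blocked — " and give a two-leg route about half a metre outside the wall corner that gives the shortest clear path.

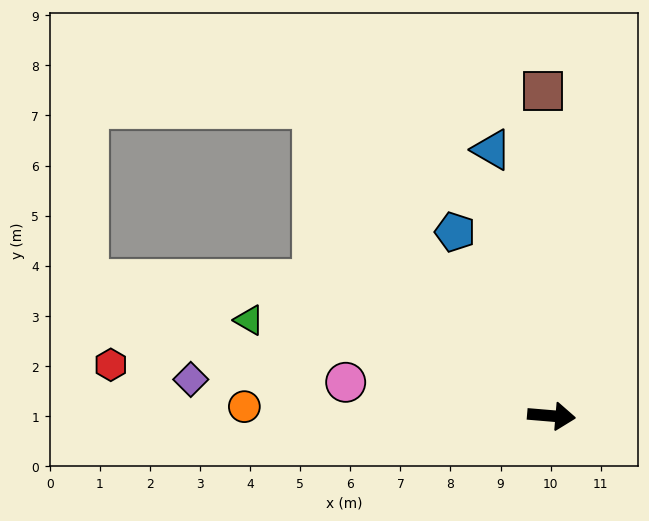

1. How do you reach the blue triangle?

turn left 107°, forward 5.4 m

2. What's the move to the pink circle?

turn left 176°, forward 4.2 m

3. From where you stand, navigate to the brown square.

turn left 96°, forward 6.5 m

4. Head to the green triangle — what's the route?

turn left 167°, forward 6.3 m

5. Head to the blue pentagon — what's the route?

turn left 122°, forward 4.1 m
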